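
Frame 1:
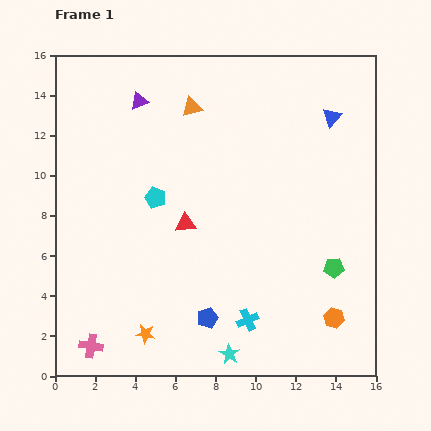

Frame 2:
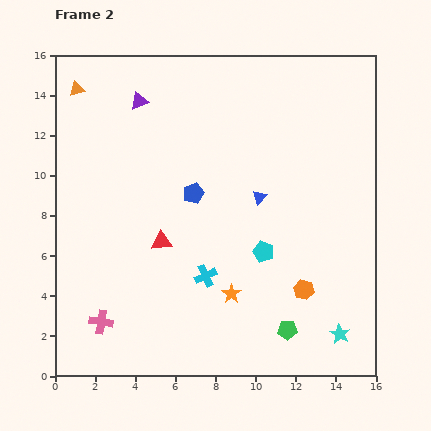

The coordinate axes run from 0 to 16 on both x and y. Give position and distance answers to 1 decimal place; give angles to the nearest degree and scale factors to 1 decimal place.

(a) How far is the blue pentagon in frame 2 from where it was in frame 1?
6.2

The blue pentagon moved from (7.6, 2.9) to (6.9, 9.1), a distance of √(0.7² + 6.2²) ≈ 6.2.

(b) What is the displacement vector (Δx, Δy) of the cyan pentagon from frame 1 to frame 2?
(5.4, -2.7)

The cyan pentagon was at (5.0, 8.9) in frame 1 and (10.4, 6.2) in frame 2.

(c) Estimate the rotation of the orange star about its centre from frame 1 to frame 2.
28° clockwise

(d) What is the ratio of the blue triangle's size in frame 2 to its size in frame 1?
0.8×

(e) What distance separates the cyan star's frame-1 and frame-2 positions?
5.6

The cyan star moved from (8.7, 1.1) to (14.2, 2.1), a distance of √(5.5² + 1.0²) ≈ 5.6.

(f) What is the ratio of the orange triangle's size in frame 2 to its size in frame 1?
0.7×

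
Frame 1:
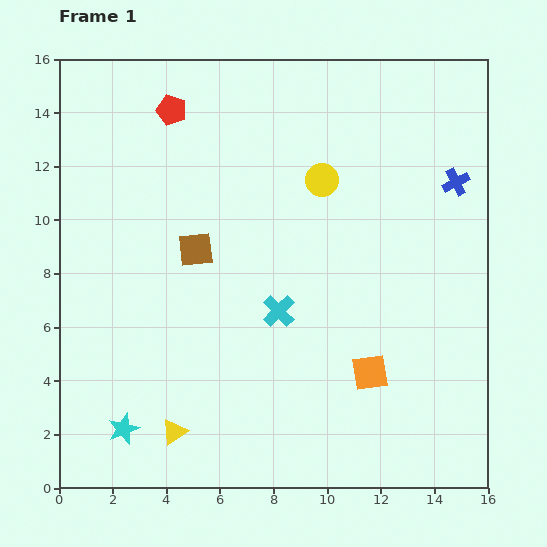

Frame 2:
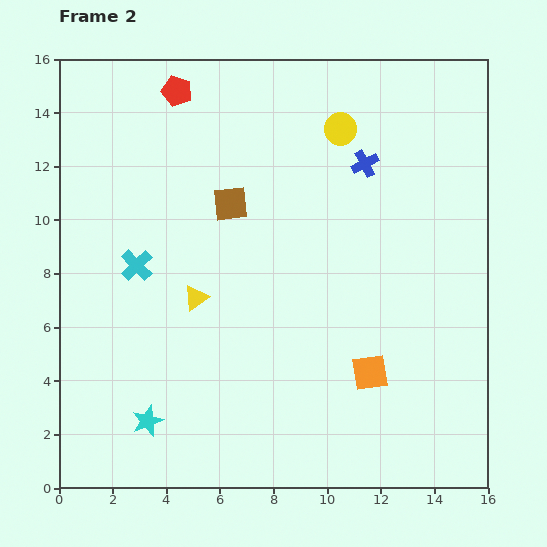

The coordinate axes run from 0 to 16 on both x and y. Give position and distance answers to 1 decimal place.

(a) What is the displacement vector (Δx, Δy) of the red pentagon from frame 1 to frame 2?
(0.2, 0.7)

The red pentagon was at (4.2, 14.1) in frame 1 and (4.4, 14.8) in frame 2.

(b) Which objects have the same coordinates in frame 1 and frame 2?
the orange square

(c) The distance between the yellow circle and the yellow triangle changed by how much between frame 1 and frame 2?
-2.6

Distance in frame 1: 10.9. Distance in frame 2: 8.3.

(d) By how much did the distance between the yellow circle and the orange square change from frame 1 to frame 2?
+1.8

Distance in frame 1: 7.4. Distance in frame 2: 9.2.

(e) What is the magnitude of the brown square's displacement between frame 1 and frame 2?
2.1

The brown square moved from (5.1, 8.9) to (6.4, 10.6), a distance of √(1.3² + 1.7²) ≈ 2.1.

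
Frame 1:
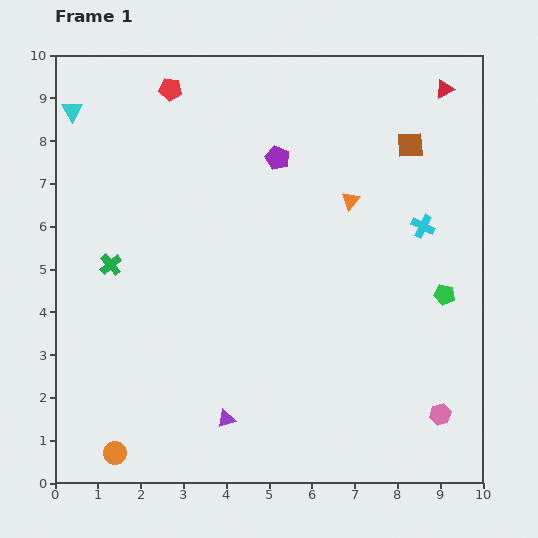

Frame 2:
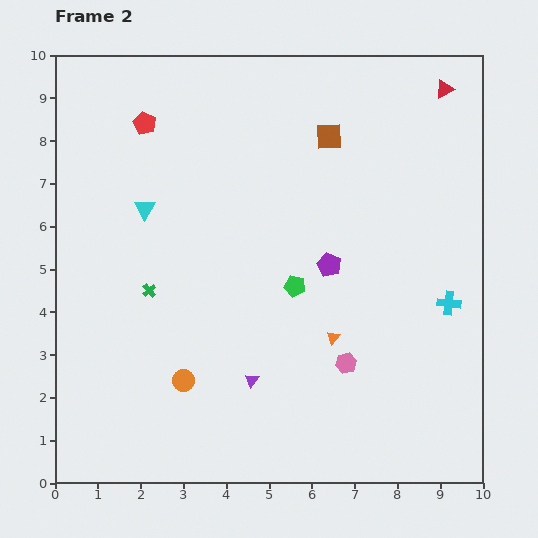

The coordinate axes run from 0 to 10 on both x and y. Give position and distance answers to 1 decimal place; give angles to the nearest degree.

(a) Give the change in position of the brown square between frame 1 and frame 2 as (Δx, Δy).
(-1.9, 0.2)

The brown square was at (8.3, 7.9) in frame 1 and (6.4, 8.1) in frame 2.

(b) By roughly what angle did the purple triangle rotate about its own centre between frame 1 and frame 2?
36° counter-clockwise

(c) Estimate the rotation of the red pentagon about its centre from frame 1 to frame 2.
19° clockwise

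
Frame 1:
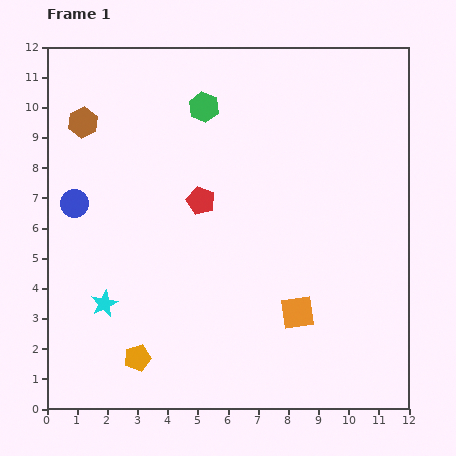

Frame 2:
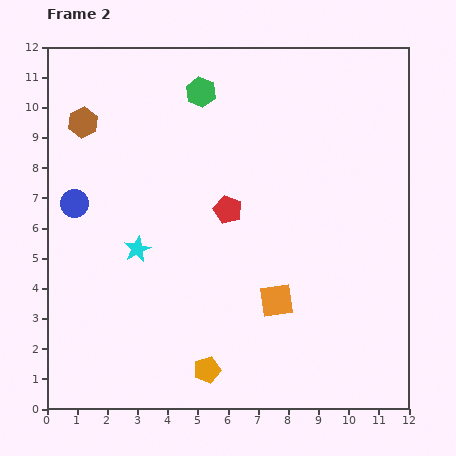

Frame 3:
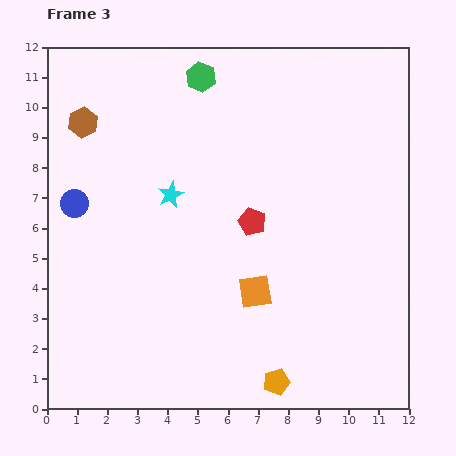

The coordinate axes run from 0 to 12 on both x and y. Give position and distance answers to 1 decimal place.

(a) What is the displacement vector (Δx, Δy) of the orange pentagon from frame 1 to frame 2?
(2.3, -0.4)

The orange pentagon was at (3.0, 1.7) in frame 1 and (5.3, 1.3) in frame 2.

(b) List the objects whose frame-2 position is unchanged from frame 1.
the brown hexagon, the blue circle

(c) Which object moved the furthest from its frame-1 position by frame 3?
the orange pentagon

(moved 4.7; next 4.2)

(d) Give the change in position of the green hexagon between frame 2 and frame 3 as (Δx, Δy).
(0.0, 0.5)

The green hexagon was at (5.1, 10.5) in frame 2 and (5.1, 11.0) in frame 3.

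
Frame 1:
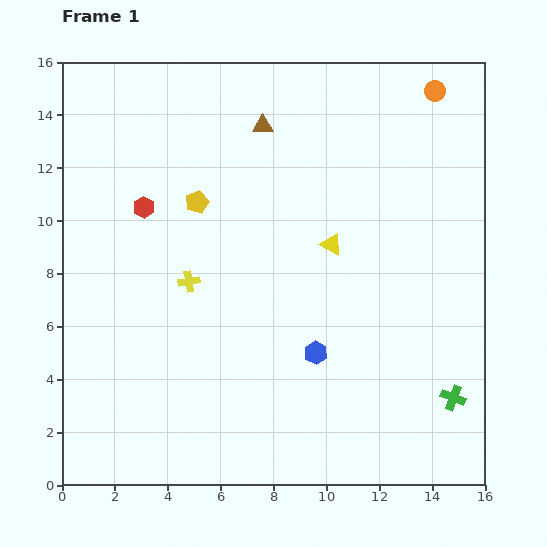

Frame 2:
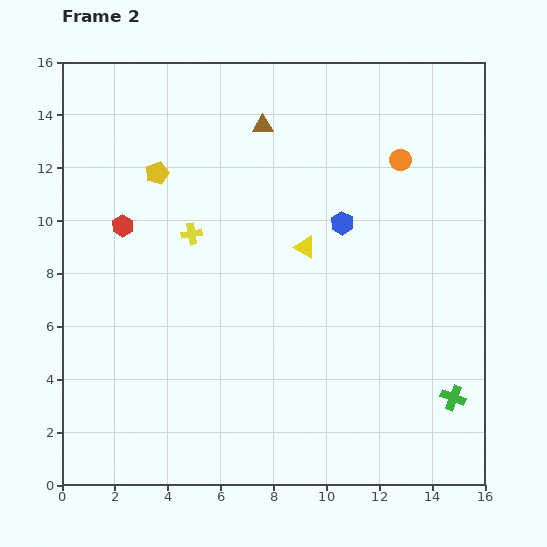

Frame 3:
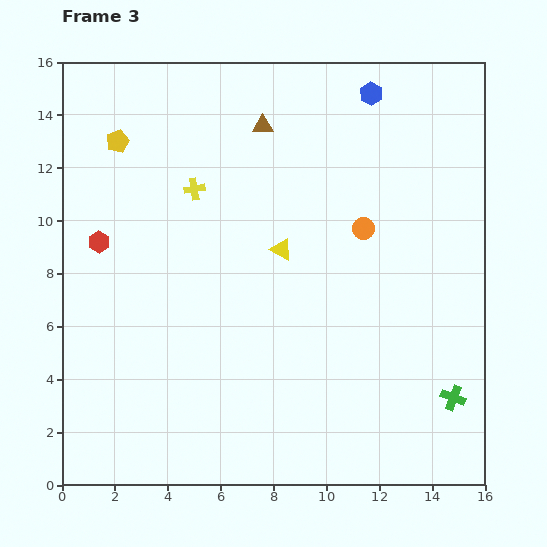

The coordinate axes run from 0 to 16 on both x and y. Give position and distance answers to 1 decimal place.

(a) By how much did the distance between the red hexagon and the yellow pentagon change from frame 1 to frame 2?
+0.4

Distance in frame 1: 2.0. Distance in frame 2: 2.4.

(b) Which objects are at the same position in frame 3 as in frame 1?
the brown triangle, the green cross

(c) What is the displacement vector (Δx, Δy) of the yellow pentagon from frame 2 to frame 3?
(-1.5, 1.2)

The yellow pentagon was at (3.6, 11.8) in frame 2 and (2.1, 13.0) in frame 3.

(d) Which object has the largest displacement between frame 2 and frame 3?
the blue hexagon

(moved 5.0; next 3.0)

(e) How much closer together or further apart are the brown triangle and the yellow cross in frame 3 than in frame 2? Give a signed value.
-1.4

Distance in frame 2: 4.9. Distance in frame 3: 3.5.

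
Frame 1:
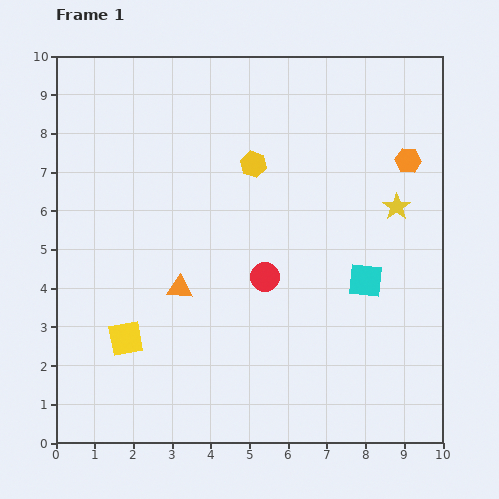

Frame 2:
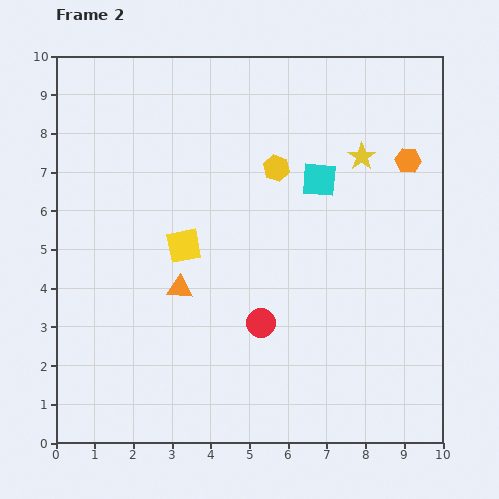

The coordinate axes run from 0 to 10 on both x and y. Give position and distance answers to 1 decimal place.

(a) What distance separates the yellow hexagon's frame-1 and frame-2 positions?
0.6

The yellow hexagon moved from (5.1, 7.2) to (5.7, 7.1), a distance of √(0.6² + 0.1²) ≈ 0.6.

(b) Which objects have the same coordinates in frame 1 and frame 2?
the orange triangle, the orange hexagon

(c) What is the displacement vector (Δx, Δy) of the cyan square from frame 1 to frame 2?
(-1.2, 2.6)

The cyan square was at (8.0, 4.2) in frame 1 and (6.8, 6.8) in frame 2.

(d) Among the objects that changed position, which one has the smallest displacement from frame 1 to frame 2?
the yellow hexagon

(moved 0.6)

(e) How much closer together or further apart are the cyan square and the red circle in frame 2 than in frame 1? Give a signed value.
+1.4

Distance in frame 1: 2.6. Distance in frame 2: 4.0.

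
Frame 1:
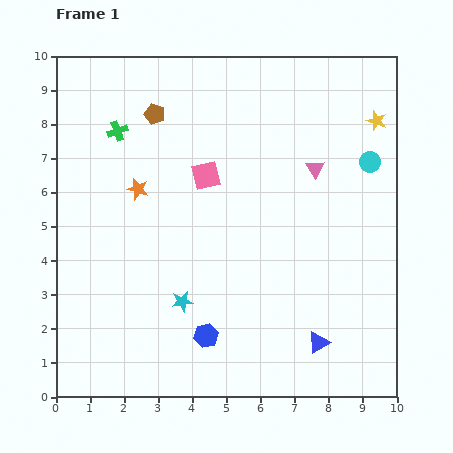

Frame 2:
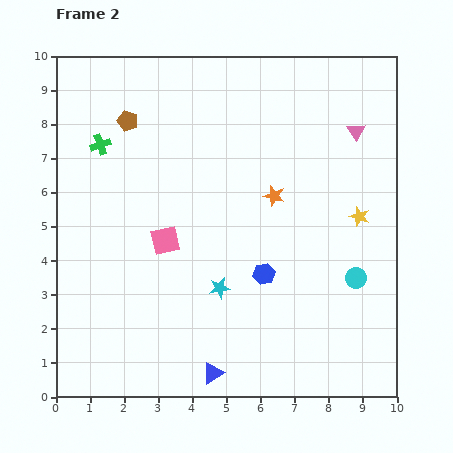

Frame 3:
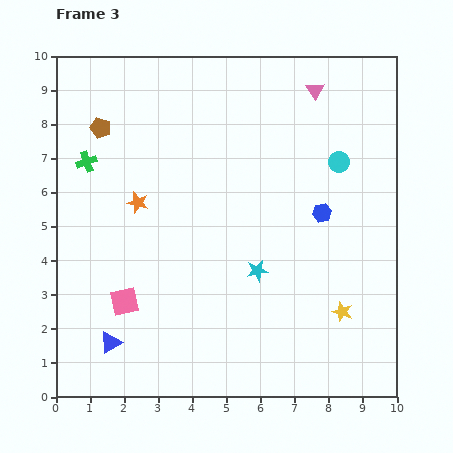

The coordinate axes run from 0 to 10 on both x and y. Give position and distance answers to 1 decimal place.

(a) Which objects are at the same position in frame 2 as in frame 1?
none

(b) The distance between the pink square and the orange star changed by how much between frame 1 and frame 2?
+1.5

Distance in frame 1: 2.0. Distance in frame 2: 3.5.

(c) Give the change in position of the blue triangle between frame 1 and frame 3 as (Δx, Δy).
(-6.1, 0.0)

The blue triangle was at (7.7, 1.6) in frame 1 and (1.6, 1.6) in frame 3.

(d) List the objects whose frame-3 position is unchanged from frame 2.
none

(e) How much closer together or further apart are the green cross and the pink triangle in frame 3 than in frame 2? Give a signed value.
-0.5

Distance in frame 2: 7.5. Distance in frame 3: 7.0.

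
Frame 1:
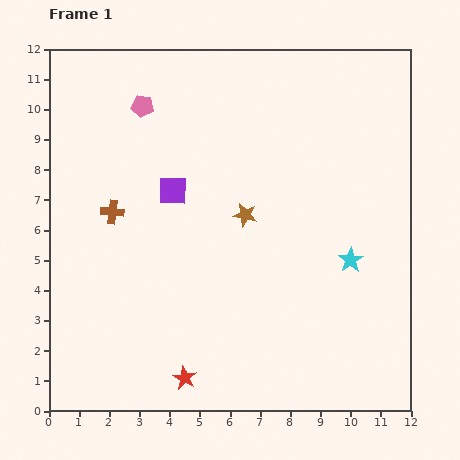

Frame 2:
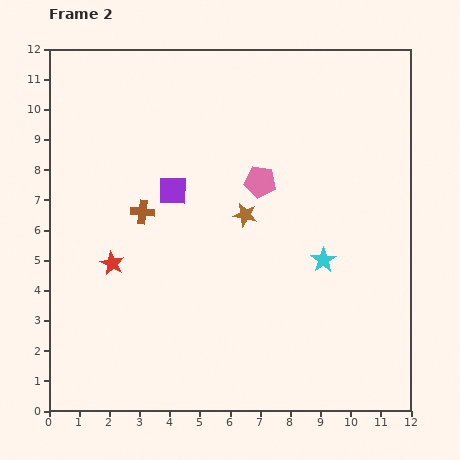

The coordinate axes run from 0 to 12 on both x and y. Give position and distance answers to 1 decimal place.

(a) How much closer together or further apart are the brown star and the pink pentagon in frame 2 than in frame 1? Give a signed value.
-3.8

Distance in frame 1: 5.0. Distance in frame 2: 1.2.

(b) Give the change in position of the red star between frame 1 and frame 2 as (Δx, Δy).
(-2.4, 3.8)

The red star was at (4.5, 1.1) in frame 1 and (2.1, 4.9) in frame 2.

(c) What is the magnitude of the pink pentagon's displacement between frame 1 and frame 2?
4.6

The pink pentagon moved from (3.1, 10.1) to (7.0, 7.6), a distance of √(3.9² + 2.5²) ≈ 4.6.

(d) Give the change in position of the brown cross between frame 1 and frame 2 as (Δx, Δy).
(1.0, 0.0)

The brown cross was at (2.1, 6.6) in frame 1 and (3.1, 6.6) in frame 2.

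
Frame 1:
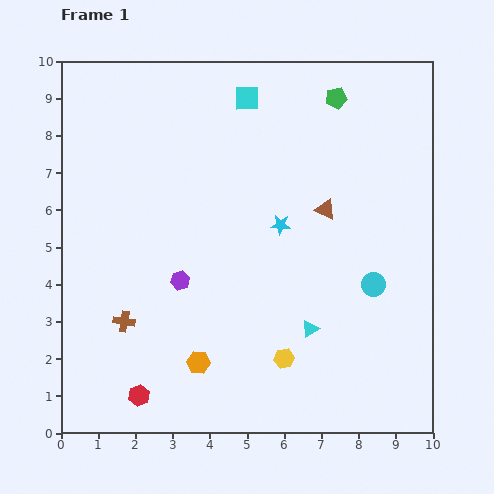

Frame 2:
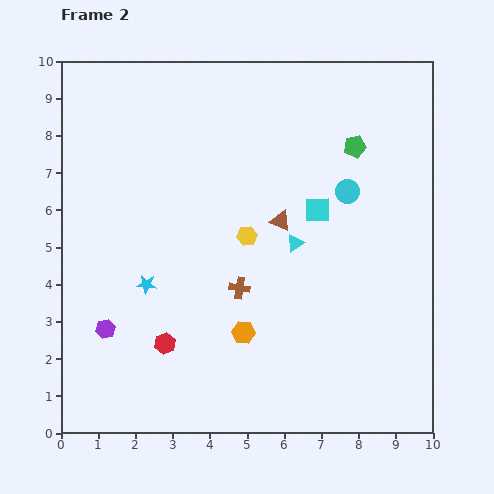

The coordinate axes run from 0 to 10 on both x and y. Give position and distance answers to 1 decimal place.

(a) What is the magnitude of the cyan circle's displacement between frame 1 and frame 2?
2.6

The cyan circle moved from (8.4, 4.0) to (7.7, 6.5), a distance of √(0.7² + 2.5²) ≈ 2.6.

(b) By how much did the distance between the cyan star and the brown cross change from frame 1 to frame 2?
-2.4

Distance in frame 1: 4.9. Distance in frame 2: 2.5.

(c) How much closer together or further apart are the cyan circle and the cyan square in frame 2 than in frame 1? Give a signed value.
-5.1

Distance in frame 1: 6.0. Distance in frame 2: 0.9.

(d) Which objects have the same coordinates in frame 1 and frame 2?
none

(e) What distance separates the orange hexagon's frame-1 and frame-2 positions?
1.4

The orange hexagon moved from (3.7, 1.9) to (4.9, 2.7), a distance of √(1.2² + 0.8²) ≈ 1.4.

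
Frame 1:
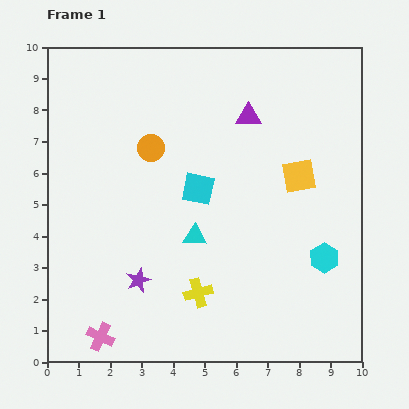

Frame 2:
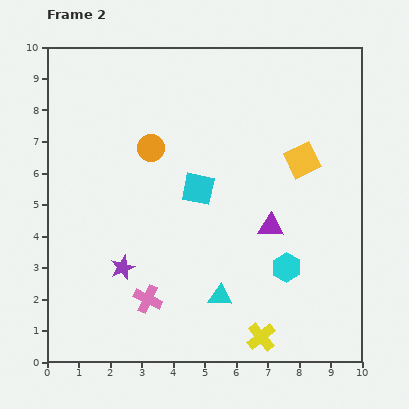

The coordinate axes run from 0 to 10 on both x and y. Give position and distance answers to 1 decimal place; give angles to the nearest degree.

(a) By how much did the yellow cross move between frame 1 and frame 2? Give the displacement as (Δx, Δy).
(2.0, -1.4)

The yellow cross was at (4.8, 2.2) in frame 1 and (6.8, 0.8) in frame 2.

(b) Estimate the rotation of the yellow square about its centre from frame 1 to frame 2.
15° counter-clockwise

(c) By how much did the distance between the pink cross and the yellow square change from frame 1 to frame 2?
-1.5

Distance in frame 1: 8.1. Distance in frame 2: 6.6.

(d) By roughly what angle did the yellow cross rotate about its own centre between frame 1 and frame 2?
24° counter-clockwise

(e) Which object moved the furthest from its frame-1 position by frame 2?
the purple triangle

(moved 3.6; next 2.4)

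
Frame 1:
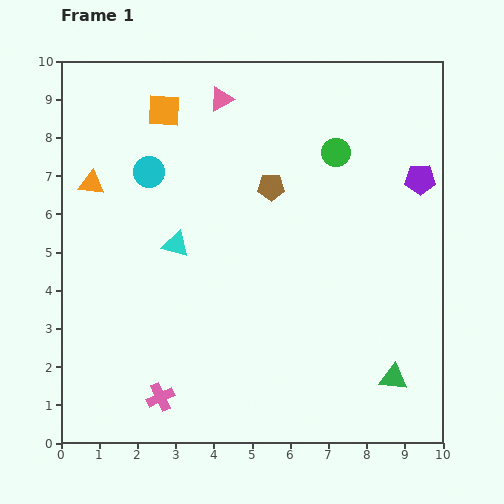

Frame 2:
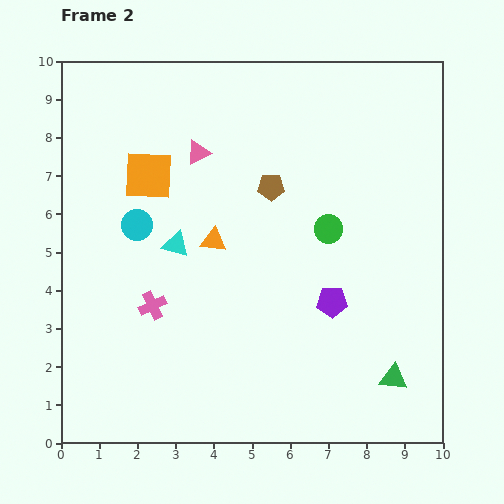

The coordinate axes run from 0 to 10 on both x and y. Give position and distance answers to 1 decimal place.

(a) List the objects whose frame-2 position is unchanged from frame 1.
the brown pentagon, the green triangle, the cyan triangle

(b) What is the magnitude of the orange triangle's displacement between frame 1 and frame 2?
3.5

The orange triangle moved from (0.8, 6.8) to (4.0, 5.3), a distance of √(3.2² + 1.5²) ≈ 3.5.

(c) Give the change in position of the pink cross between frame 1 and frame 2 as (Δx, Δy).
(-0.2, 2.4)

The pink cross was at (2.6, 1.2) in frame 1 and (2.4, 3.6) in frame 2.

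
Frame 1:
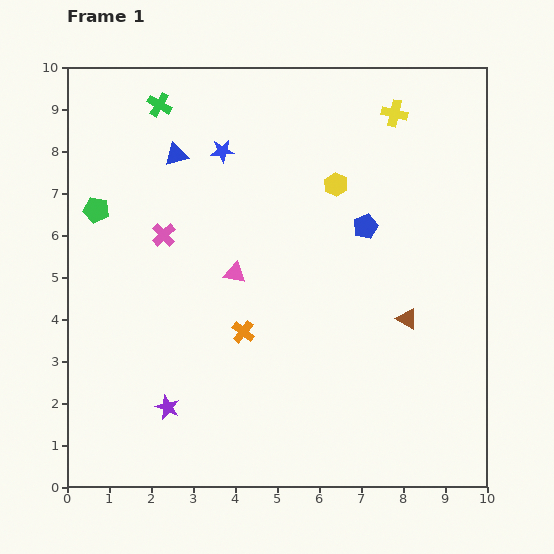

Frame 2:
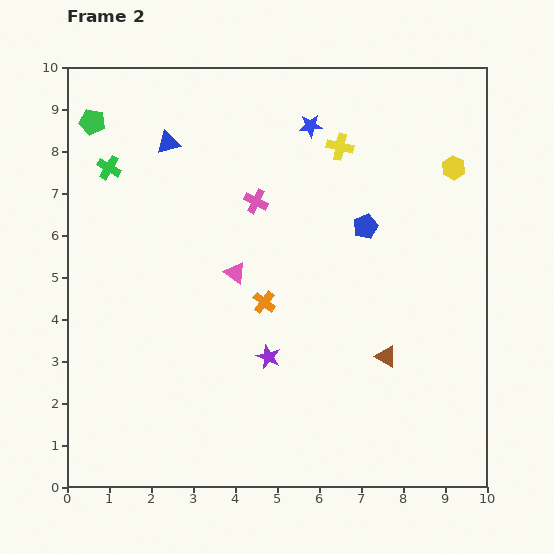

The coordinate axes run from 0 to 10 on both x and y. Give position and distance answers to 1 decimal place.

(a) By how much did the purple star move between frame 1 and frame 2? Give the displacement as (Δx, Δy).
(2.4, 1.2)

The purple star was at (2.4, 1.9) in frame 1 and (4.8, 3.1) in frame 2.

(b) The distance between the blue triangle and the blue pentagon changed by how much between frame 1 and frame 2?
+0.3

Distance in frame 1: 4.8. Distance in frame 2: 5.1.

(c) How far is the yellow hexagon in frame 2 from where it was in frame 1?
2.8

The yellow hexagon moved from (6.4, 7.2) to (9.2, 7.6), a distance of √(2.8² + 0.4²) ≈ 2.8.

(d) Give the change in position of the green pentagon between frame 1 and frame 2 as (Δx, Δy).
(-0.1, 2.1)

The green pentagon was at (0.7, 6.6) in frame 1 and (0.6, 8.7) in frame 2.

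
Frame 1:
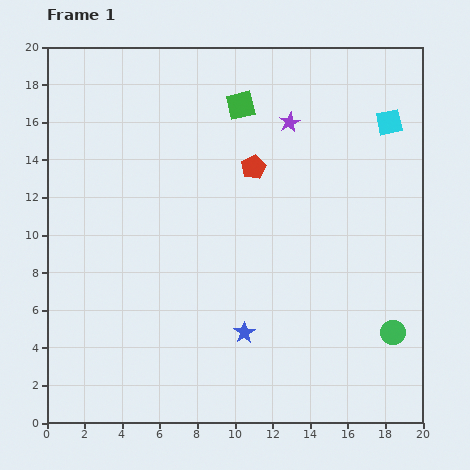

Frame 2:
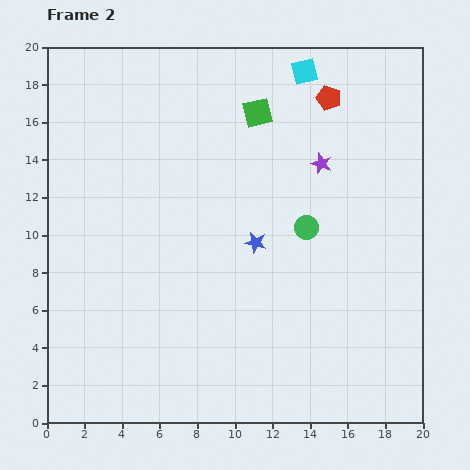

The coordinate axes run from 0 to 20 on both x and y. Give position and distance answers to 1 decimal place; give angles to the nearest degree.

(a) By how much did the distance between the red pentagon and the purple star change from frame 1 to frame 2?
+0.4

Distance in frame 1: 3.1. Distance in frame 2: 3.5.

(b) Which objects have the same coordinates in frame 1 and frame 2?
none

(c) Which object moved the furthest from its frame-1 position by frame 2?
the green circle

(moved 7.2; next 5.4)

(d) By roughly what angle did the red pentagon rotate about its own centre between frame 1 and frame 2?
26° counter-clockwise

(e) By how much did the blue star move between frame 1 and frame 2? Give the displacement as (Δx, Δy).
(0.6, 4.8)

The blue star was at (10.5, 4.8) in frame 1 and (11.1, 9.6) in frame 2.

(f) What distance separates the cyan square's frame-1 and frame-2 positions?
5.2

The cyan square moved from (18.2, 16.0) to (13.7, 18.7), a distance of √(4.5² + 2.7²) ≈ 5.2.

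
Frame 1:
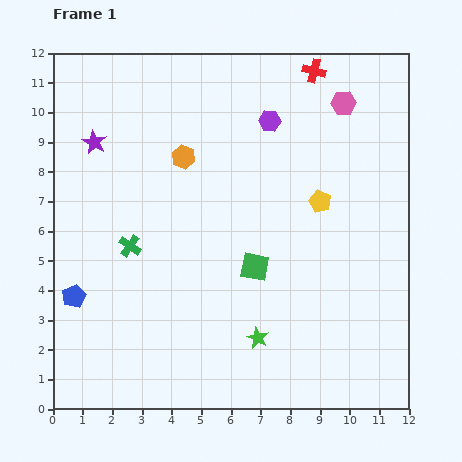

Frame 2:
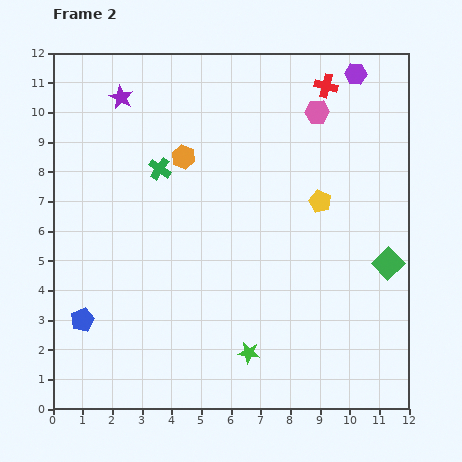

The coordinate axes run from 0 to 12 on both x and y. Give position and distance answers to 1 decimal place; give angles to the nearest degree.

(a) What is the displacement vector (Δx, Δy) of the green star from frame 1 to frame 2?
(-0.3, -0.5)

The green star was at (6.9, 2.4) in frame 1 and (6.6, 1.9) in frame 2.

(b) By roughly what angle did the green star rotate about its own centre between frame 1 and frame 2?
19° counter-clockwise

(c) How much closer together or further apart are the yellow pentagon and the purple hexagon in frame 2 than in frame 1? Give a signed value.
+1.3

Distance in frame 1: 3.2. Distance in frame 2: 4.5.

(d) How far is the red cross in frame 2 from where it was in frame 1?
0.6

The red cross moved from (8.8, 11.4) to (9.2, 10.9), a distance of √(0.4² + 0.5²) ≈ 0.6.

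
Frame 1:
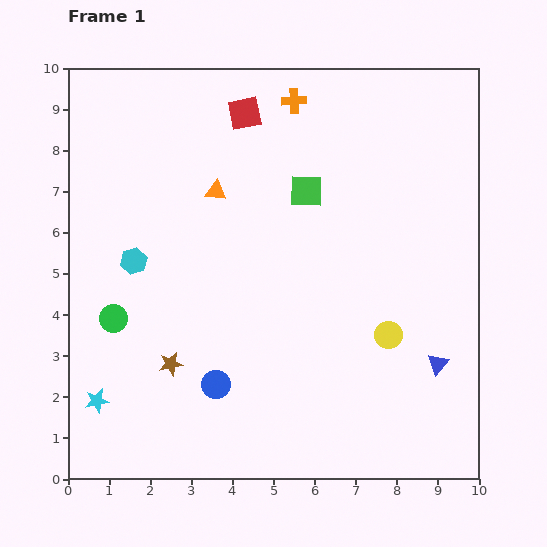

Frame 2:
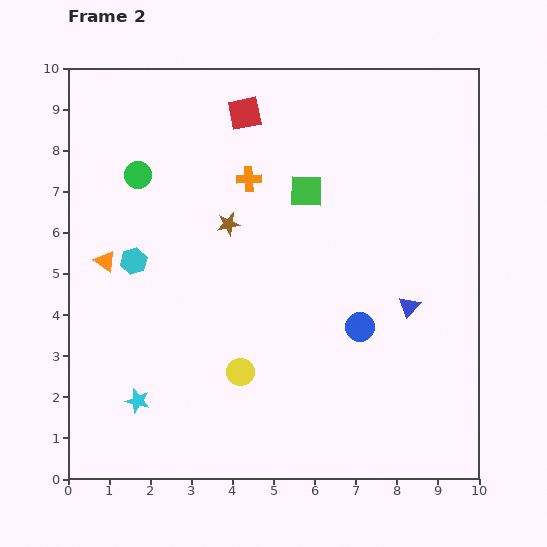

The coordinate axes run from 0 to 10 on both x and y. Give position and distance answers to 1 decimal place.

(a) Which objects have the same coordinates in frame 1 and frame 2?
the green square, the red square, the cyan hexagon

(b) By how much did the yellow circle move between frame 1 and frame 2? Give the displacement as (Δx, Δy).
(-3.6, -0.9)

The yellow circle was at (7.8, 3.5) in frame 1 and (4.2, 2.6) in frame 2.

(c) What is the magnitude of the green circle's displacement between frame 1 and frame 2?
3.6

The green circle moved from (1.1, 3.9) to (1.7, 7.4), a distance of √(0.6² + 3.5²) ≈ 3.6.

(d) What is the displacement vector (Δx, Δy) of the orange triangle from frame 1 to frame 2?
(-2.7, -1.7)

The orange triangle was at (3.6, 7.0) in frame 1 and (0.9, 5.3) in frame 2.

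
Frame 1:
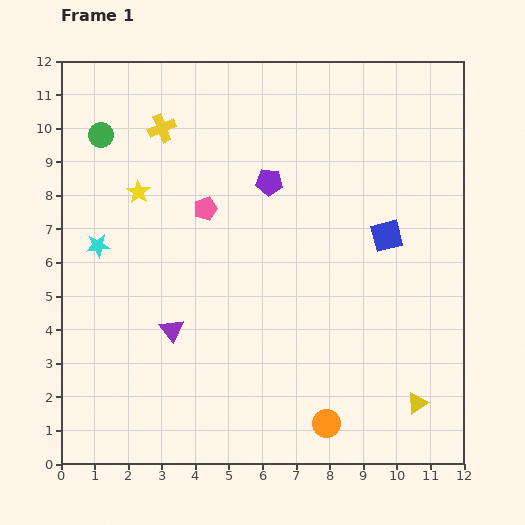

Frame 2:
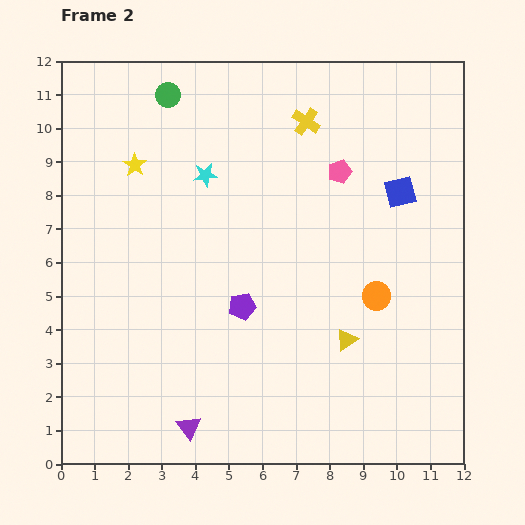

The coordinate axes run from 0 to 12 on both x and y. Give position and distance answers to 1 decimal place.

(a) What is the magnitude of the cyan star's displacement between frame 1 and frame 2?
3.8

The cyan star moved from (1.1, 6.5) to (4.3, 8.6), a distance of √(3.2² + 2.1²) ≈ 3.8.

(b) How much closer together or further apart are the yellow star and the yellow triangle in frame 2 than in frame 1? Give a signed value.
-2.2

Distance in frame 1: 10.4. Distance in frame 2: 8.2.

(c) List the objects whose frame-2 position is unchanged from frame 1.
none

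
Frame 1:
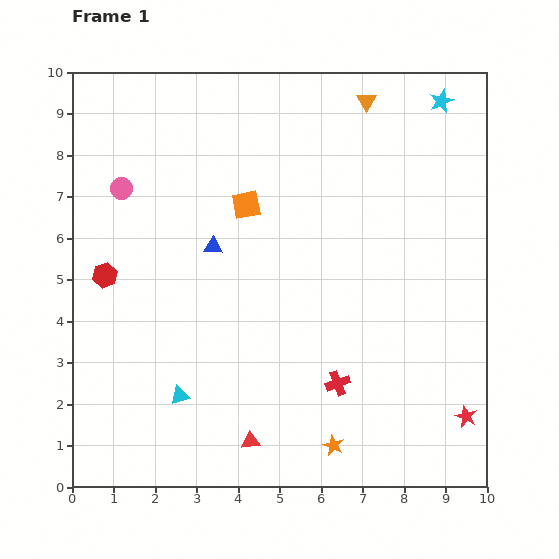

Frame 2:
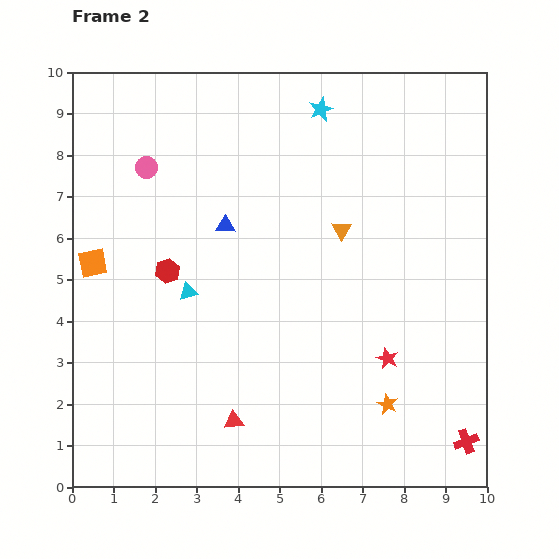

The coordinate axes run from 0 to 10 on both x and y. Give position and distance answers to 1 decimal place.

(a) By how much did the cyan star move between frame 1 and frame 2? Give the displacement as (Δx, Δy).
(-2.9, -0.2)

The cyan star was at (8.9, 9.3) in frame 1 and (6.0, 9.1) in frame 2.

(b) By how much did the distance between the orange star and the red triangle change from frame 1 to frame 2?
+1.7

Distance in frame 1: 2.0. Distance in frame 2: 3.7.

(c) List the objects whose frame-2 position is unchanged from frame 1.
none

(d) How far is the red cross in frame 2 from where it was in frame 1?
3.4

The red cross moved from (6.4, 2.5) to (9.5, 1.1), a distance of √(3.1² + 1.4²) ≈ 3.4.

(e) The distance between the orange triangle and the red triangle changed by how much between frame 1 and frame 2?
-3.4

Distance in frame 1: 8.7. Distance in frame 2: 5.3.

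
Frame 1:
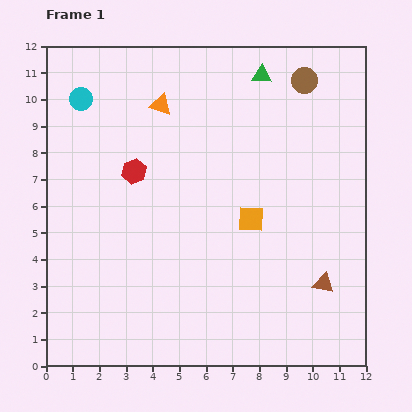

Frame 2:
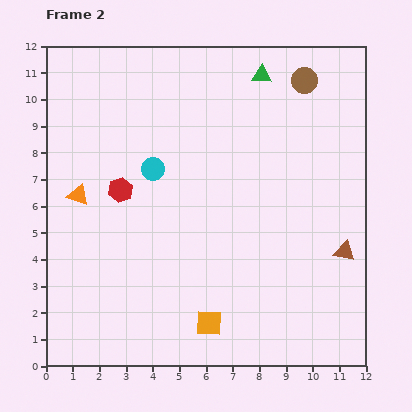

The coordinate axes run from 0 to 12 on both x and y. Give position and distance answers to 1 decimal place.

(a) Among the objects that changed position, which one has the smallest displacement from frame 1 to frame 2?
the red hexagon

(moved 0.9)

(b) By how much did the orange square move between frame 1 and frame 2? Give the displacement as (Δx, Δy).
(-1.6, -3.9)

The orange square was at (7.7, 5.5) in frame 1 and (6.1, 1.6) in frame 2.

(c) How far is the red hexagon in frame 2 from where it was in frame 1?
0.9

The red hexagon moved from (3.3, 7.3) to (2.8, 6.6), a distance of √(0.5² + 0.7²) ≈ 0.9.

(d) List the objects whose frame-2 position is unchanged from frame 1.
the green triangle, the brown circle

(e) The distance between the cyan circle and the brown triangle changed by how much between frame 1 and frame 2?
-3.6

Distance in frame 1: 11.4. Distance in frame 2: 7.8.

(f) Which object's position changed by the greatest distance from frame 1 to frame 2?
the orange triangle

(moved 4.6; next 4.2)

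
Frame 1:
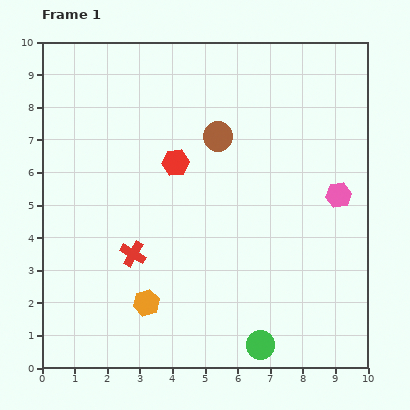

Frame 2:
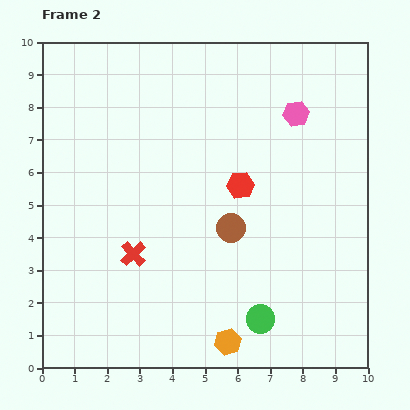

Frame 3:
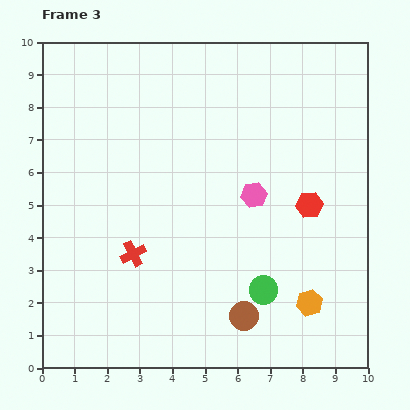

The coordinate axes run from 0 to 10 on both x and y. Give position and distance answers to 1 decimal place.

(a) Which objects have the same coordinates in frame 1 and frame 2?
the red cross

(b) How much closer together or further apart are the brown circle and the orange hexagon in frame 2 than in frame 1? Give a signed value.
-2.1

Distance in frame 1: 5.6. Distance in frame 2: 3.5.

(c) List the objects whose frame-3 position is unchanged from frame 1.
the red cross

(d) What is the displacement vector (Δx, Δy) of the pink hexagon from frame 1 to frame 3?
(-2.6, 0.0)

The pink hexagon was at (9.1, 5.3) in frame 1 and (6.5, 5.3) in frame 3.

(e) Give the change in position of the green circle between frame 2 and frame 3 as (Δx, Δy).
(0.1, 0.9)

The green circle was at (6.7, 1.5) in frame 2 and (6.8, 2.4) in frame 3.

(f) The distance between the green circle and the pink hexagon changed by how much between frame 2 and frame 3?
-3.5

Distance in frame 2: 6.4. Distance in frame 3: 2.9.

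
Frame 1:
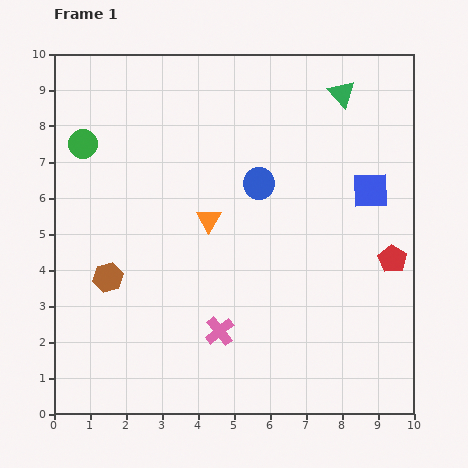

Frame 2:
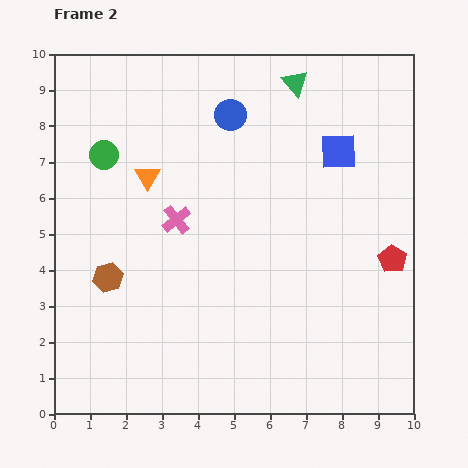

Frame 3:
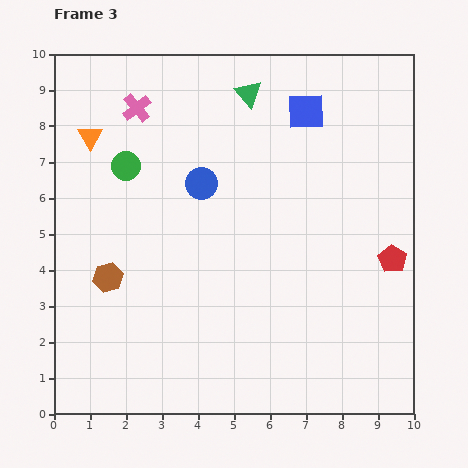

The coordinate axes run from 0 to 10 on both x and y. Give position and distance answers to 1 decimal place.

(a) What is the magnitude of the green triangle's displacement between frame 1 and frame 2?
1.3

The green triangle moved from (8.0, 8.9) to (6.7, 9.2), a distance of √(1.3² + 0.3²) ≈ 1.3.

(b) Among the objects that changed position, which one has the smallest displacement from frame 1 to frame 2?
the green circle

(moved 0.7)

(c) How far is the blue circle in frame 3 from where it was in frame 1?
1.6

The blue circle moved from (5.7, 6.4) to (4.1, 6.4), a distance of √(1.6² + 0.0²) ≈ 1.6.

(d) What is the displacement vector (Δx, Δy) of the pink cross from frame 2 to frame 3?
(-1.1, 3.1)

The pink cross was at (3.4, 5.4) in frame 2 and (2.3, 8.5) in frame 3.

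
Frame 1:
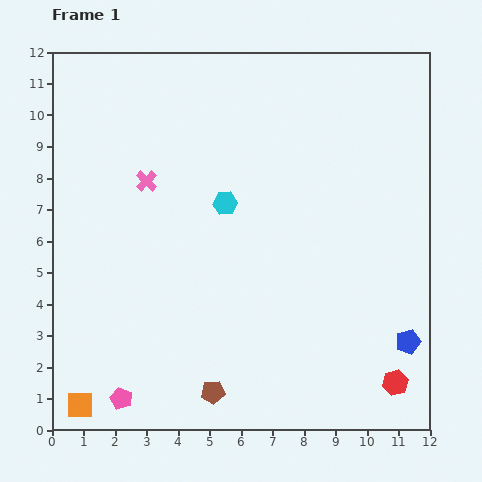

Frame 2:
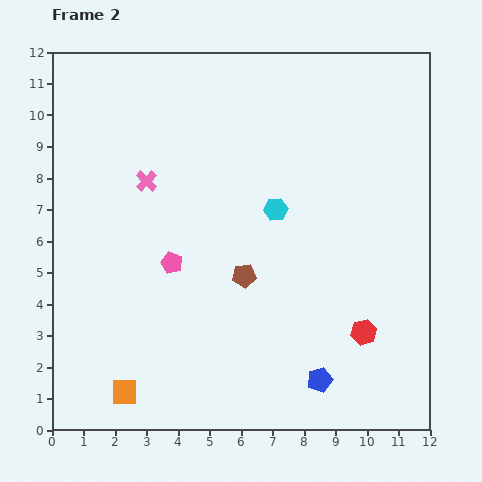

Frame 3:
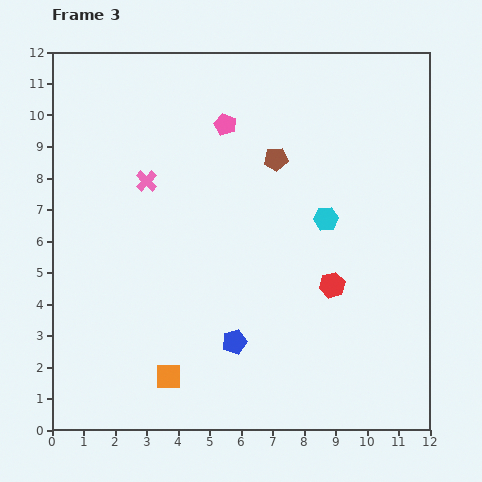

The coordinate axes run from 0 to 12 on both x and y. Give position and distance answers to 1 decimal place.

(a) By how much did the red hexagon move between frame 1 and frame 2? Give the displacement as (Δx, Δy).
(-1.0, 1.6)

The red hexagon was at (10.9, 1.5) in frame 1 and (9.9, 3.1) in frame 2.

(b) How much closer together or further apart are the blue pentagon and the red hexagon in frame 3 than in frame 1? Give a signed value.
+2.2

Distance in frame 1: 1.4. Distance in frame 3: 3.6.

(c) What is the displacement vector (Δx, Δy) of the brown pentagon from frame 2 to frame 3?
(1.0, 3.7)

The brown pentagon was at (6.1, 4.9) in frame 2 and (7.1, 8.6) in frame 3.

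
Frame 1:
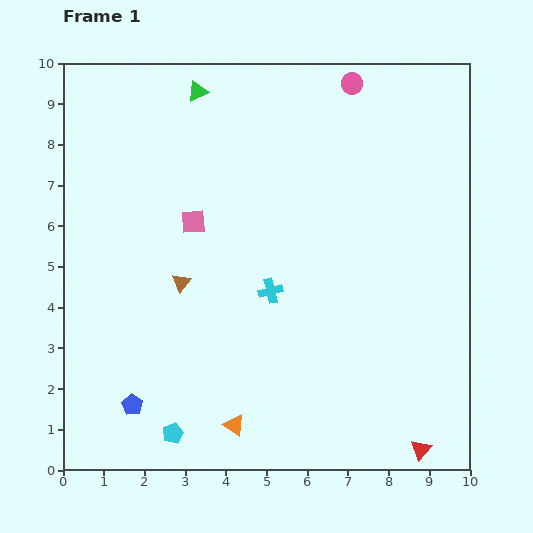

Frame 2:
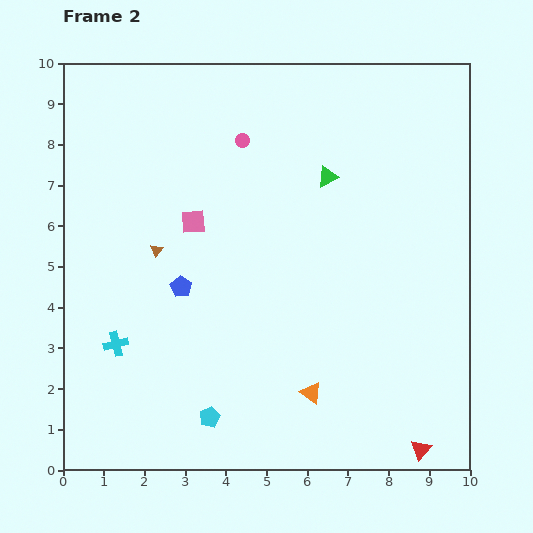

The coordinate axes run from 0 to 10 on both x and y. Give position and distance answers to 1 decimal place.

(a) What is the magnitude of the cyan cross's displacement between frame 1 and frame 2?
4.0

The cyan cross moved from (5.1, 4.4) to (1.3, 3.1), a distance of √(3.8² + 1.3²) ≈ 4.0.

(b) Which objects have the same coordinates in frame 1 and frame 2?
the red triangle, the pink square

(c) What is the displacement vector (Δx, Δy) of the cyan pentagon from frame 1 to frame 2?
(0.9, 0.4)

The cyan pentagon was at (2.7, 0.9) in frame 1 and (3.6, 1.3) in frame 2.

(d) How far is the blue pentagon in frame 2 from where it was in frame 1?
3.1

The blue pentagon moved from (1.7, 1.6) to (2.9, 4.5), a distance of √(1.2² + 2.9²) ≈ 3.1.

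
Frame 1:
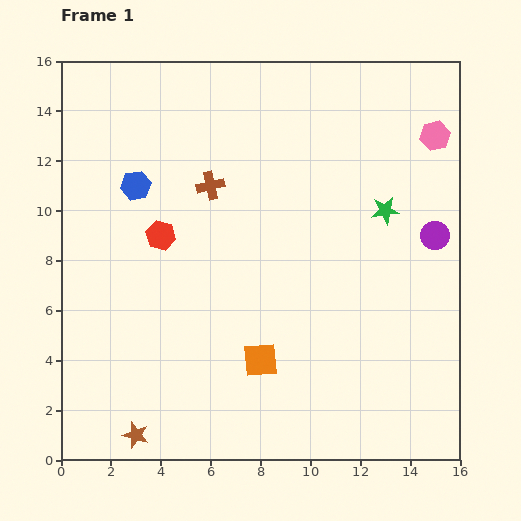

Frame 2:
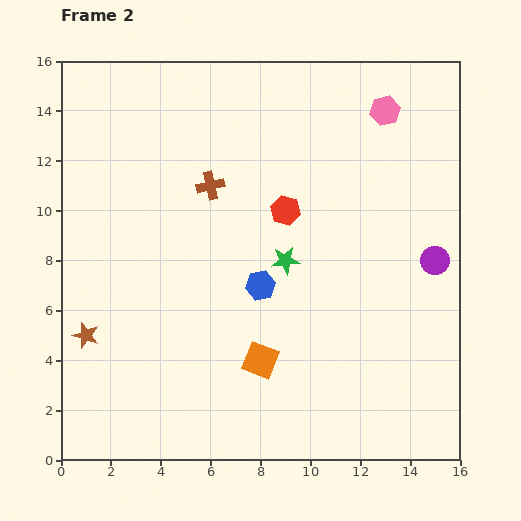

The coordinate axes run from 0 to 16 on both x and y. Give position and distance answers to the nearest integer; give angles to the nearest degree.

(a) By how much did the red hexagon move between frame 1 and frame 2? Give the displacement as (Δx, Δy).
(5, 1)

The red hexagon was at (4, 9) in frame 1 and (9, 10) in frame 2.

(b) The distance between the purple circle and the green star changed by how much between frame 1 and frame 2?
+4

Distance in frame 1: 2. Distance in frame 2: 6.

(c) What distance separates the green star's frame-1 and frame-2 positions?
4

The green star moved from (13, 10) to (9, 8), a distance of √(4² + 2²) ≈ 4.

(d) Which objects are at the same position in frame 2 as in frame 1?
the orange square, the brown cross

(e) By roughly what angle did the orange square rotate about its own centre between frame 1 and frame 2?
26° clockwise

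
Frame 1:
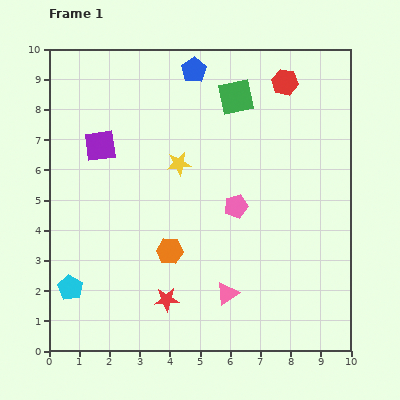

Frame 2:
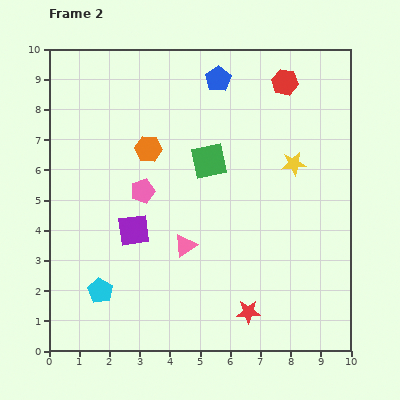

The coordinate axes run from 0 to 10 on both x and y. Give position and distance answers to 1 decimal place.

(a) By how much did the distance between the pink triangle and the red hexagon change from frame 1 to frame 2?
-1.0

Distance in frame 1: 7.3. Distance in frame 2: 6.3.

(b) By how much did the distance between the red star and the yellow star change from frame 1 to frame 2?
+0.6

Distance in frame 1: 4.5. Distance in frame 2: 5.1.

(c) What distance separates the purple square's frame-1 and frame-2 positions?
3.0

The purple square moved from (1.7, 6.8) to (2.8, 4.0), a distance of √(1.1² + 2.8²) ≈ 3.0.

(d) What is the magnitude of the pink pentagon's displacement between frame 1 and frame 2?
3.1

The pink pentagon moved from (6.2, 4.8) to (3.1, 5.3), a distance of √(3.1² + 0.5²) ≈ 3.1.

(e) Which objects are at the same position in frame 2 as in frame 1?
the red hexagon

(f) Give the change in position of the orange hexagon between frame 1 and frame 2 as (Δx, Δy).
(-0.7, 3.4)

The orange hexagon was at (4.0, 3.3) in frame 1 and (3.3, 6.7) in frame 2.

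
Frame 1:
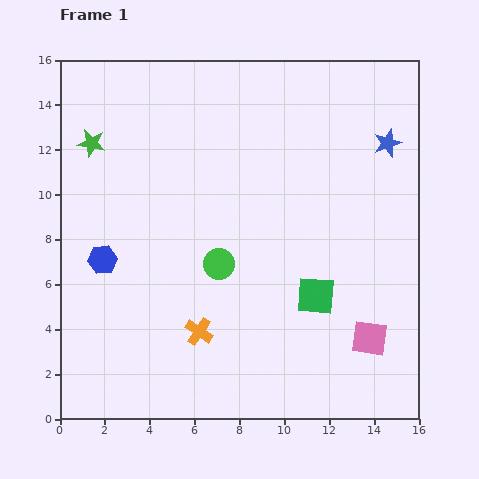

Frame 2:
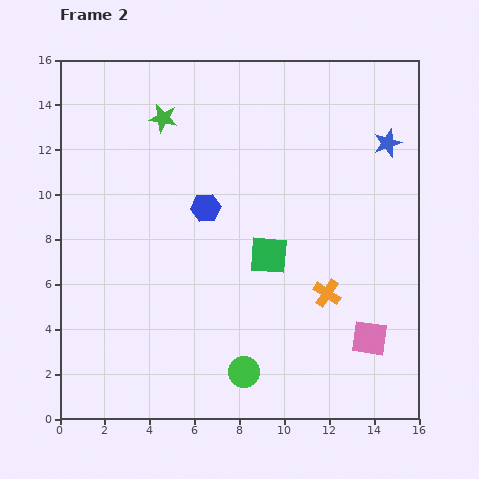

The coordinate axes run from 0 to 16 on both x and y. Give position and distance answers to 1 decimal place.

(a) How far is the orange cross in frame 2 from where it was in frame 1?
5.9

The orange cross moved from (6.2, 3.9) to (11.9, 5.6), a distance of √(5.7² + 1.7²) ≈ 5.9.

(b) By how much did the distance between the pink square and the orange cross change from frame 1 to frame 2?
-4.8

Distance in frame 1: 7.6. Distance in frame 2: 2.8.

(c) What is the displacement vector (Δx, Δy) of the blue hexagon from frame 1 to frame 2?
(4.6, 2.3)

The blue hexagon was at (1.9, 7.1) in frame 1 and (6.5, 9.4) in frame 2.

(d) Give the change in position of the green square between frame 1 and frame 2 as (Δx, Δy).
(-2.1, 1.8)

The green square was at (11.4, 5.5) in frame 1 and (9.3, 7.3) in frame 2.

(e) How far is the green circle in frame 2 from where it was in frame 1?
4.9

The green circle moved from (7.1, 6.9) to (8.2, 2.1), a distance of √(1.1² + 4.8²) ≈ 4.9.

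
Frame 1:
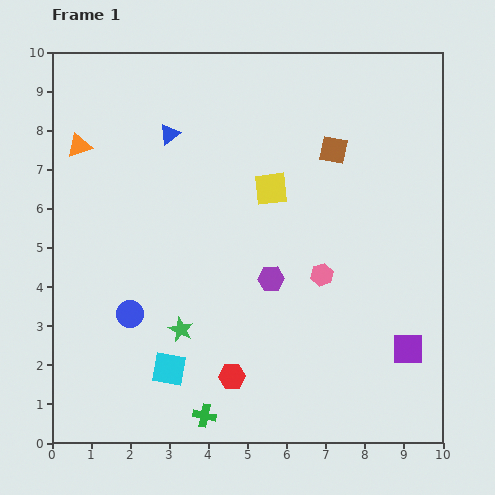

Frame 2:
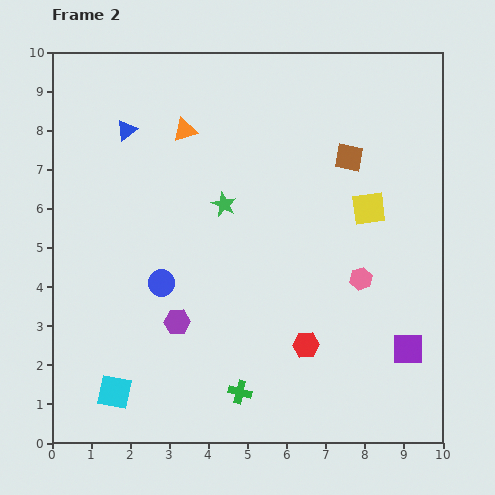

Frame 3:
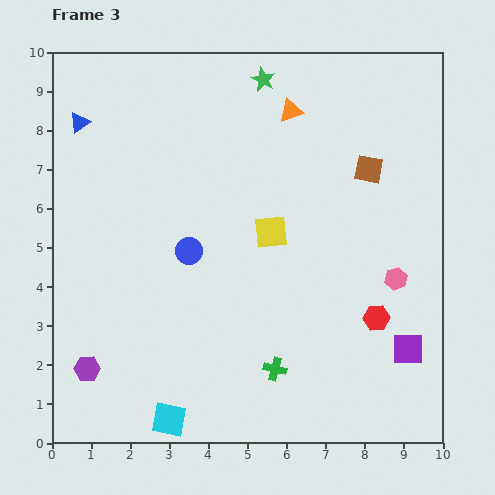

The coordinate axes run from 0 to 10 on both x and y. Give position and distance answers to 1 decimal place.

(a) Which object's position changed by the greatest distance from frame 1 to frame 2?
the green star

(moved 3.4; next 2.7)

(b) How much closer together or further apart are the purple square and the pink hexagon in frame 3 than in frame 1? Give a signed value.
-1.1

Distance in frame 1: 2.9. Distance in frame 3: 1.8.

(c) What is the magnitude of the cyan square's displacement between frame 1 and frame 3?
1.3

The cyan square moved from (3.0, 1.9) to (3.0, 0.6), a distance of √(0.0² + 1.3²) ≈ 1.3.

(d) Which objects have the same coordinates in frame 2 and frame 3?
the purple square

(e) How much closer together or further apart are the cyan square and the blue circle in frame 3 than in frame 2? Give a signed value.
+1.3

Distance in frame 2: 3.0. Distance in frame 3: 4.3.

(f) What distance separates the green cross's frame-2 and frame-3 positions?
1.1

The green cross moved from (4.8, 1.3) to (5.7, 1.9), a distance of √(0.9² + 0.6²) ≈ 1.1.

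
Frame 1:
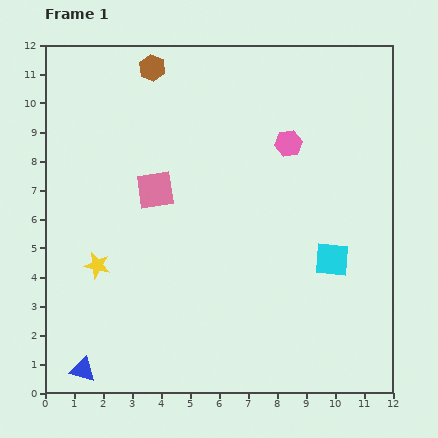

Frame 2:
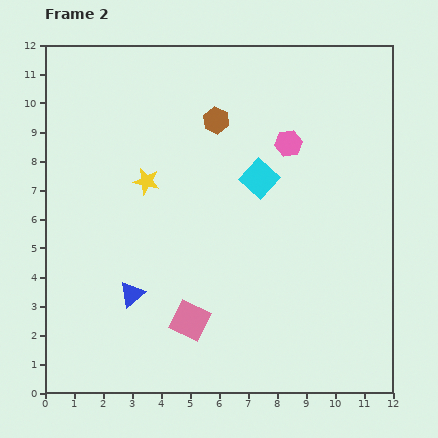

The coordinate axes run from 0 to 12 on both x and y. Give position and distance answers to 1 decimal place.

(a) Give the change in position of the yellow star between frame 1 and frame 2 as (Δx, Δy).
(1.7, 2.9)

The yellow star was at (1.8, 4.4) in frame 1 and (3.5, 7.3) in frame 2.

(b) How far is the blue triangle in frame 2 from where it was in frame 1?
3.1

The blue triangle moved from (1.3, 0.8) to (3.0, 3.4), a distance of √(1.7² + 2.6²) ≈ 3.1.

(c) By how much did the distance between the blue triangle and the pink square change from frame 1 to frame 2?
-4.5

Distance in frame 1: 6.7. Distance in frame 2: 2.2.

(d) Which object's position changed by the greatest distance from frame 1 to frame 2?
the pink square

(moved 4.7; next 3.8)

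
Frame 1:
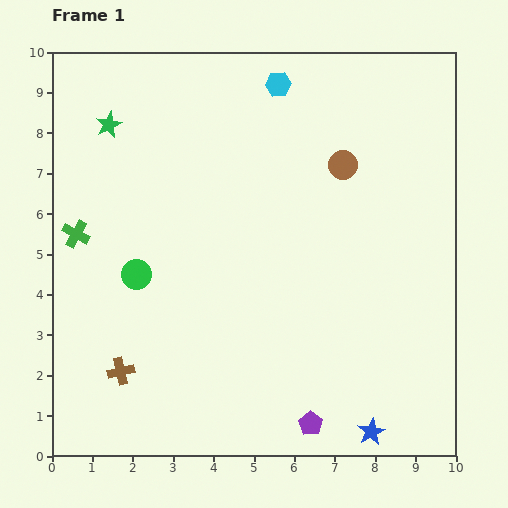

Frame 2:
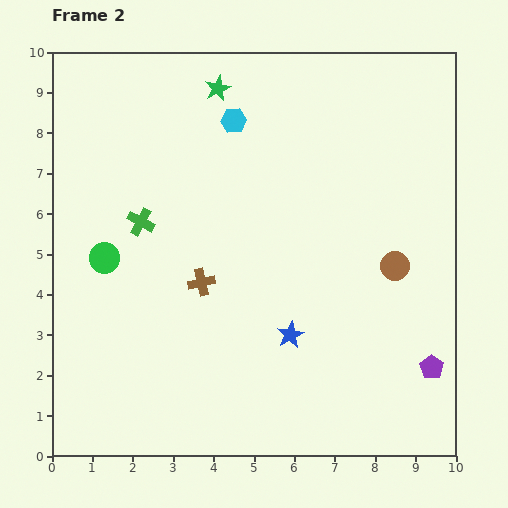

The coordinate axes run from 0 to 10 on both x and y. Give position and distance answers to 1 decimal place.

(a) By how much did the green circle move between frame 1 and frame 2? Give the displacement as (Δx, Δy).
(-0.8, 0.4)

The green circle was at (2.1, 4.5) in frame 1 and (1.3, 4.9) in frame 2.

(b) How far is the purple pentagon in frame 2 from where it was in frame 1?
3.3

The purple pentagon moved from (6.4, 0.8) to (9.4, 2.2), a distance of √(3.0² + 1.4²) ≈ 3.3.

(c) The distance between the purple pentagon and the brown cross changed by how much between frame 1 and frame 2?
+1.2

Distance in frame 1: 4.9. Distance in frame 2: 6.1.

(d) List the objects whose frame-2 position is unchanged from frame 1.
none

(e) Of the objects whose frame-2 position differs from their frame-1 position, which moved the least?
the green circle

(moved 0.9)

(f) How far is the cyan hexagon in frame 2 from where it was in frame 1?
1.4

The cyan hexagon moved from (5.6, 9.2) to (4.5, 8.3), a distance of √(1.1² + 0.9²) ≈ 1.4.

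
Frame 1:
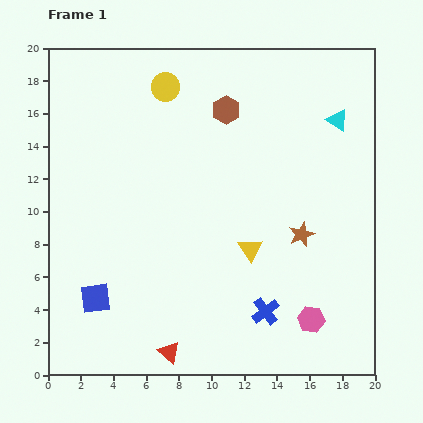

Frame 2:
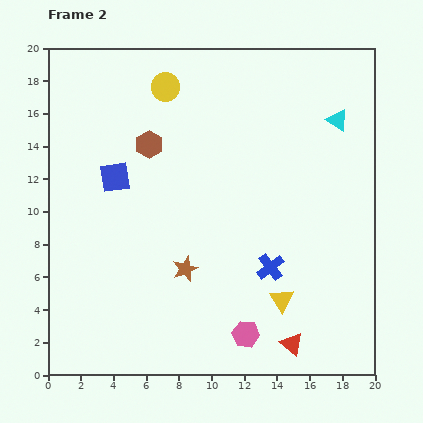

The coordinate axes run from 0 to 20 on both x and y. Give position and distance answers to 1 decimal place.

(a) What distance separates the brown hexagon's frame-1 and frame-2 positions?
5.1

The brown hexagon moved from (10.9, 16.2) to (6.2, 14.1), a distance of √(4.7² + 2.1²) ≈ 5.1.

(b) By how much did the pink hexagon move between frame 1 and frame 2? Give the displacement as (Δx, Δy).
(-4.0, -0.9)

The pink hexagon was at (16.1, 3.4) in frame 1 and (12.1, 2.5) in frame 2.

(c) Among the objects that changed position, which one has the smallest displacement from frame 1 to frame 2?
the blue cross

(moved 2.7)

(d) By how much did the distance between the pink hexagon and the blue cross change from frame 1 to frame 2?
+1.6

Distance in frame 1: 2.8. Distance in frame 2: 4.4.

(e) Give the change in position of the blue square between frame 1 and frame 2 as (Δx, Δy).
(1.2, 7.4)

The blue square was at (2.9, 4.7) in frame 1 and (4.1, 12.1) in frame 2.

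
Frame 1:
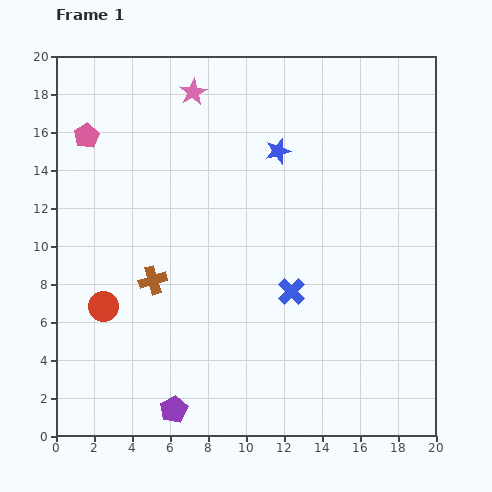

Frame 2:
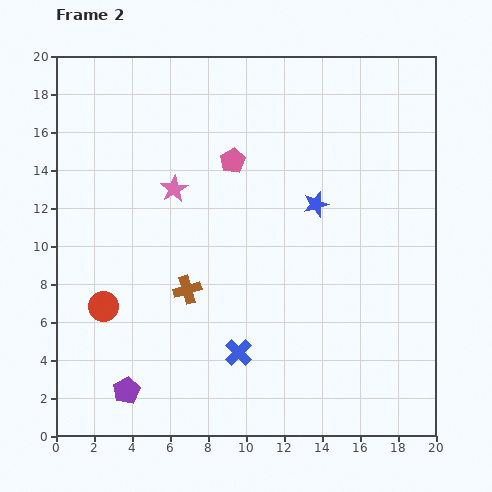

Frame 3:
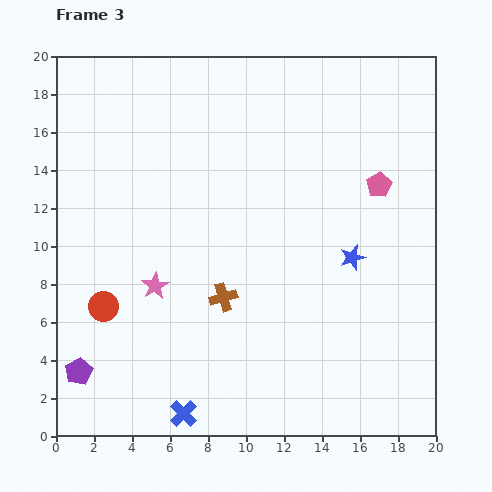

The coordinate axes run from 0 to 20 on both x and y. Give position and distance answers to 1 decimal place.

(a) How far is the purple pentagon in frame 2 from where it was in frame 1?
2.7

The purple pentagon moved from (6.2, 1.4) to (3.7, 2.4), a distance of √(2.5² + 1.0²) ≈ 2.7.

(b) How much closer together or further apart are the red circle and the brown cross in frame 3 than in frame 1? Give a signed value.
+3.3

Distance in frame 1: 3.0. Distance in frame 3: 6.3.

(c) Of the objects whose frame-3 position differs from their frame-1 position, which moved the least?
the brown cross

(moved 3.8)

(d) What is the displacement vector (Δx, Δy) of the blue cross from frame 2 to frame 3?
(-2.9, -3.2)

The blue cross was at (9.6, 4.4) in frame 2 and (6.7, 1.2) in frame 3.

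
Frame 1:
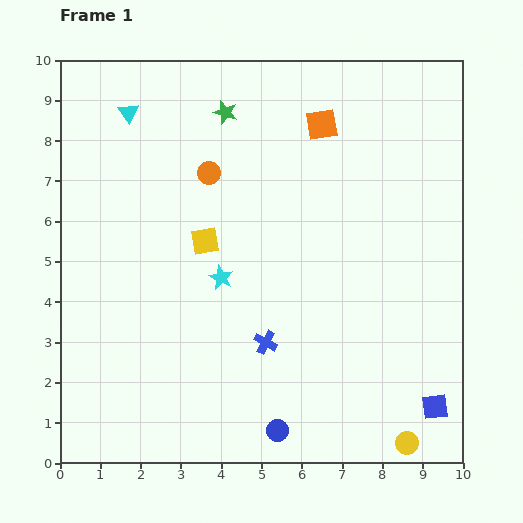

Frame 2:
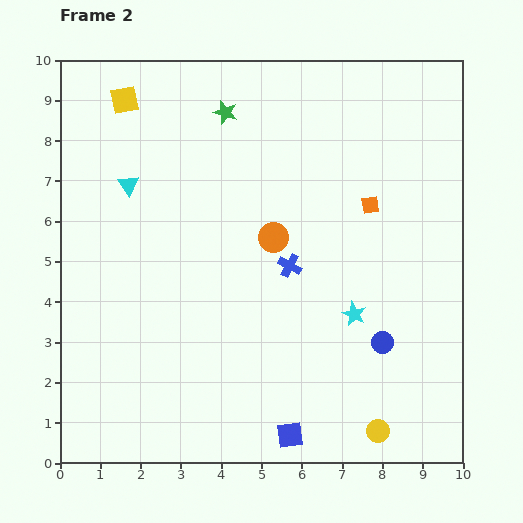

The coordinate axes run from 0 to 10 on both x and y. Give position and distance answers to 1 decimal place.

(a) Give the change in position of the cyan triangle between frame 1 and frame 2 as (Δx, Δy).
(0.0, -1.8)

The cyan triangle was at (1.7, 8.7) in frame 1 and (1.7, 6.9) in frame 2.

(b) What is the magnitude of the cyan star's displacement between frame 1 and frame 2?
3.4

The cyan star moved from (4.0, 4.6) to (7.3, 3.7), a distance of √(3.3² + 0.9²) ≈ 3.4.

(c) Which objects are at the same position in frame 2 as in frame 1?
the green star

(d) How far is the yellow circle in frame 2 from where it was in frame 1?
0.8

The yellow circle moved from (8.6, 0.5) to (7.9, 0.8), a distance of √(0.7² + 0.3²) ≈ 0.8.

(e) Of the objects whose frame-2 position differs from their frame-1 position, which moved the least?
the yellow circle

(moved 0.8)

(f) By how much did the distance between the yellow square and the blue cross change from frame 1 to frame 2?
+2.9

Distance in frame 1: 2.9. Distance in frame 2: 5.8.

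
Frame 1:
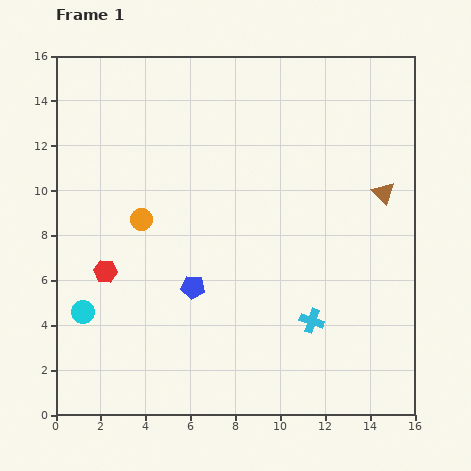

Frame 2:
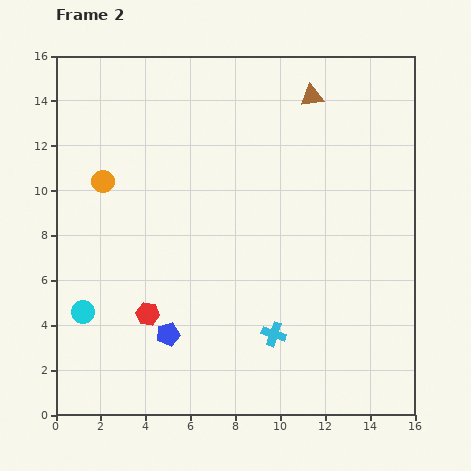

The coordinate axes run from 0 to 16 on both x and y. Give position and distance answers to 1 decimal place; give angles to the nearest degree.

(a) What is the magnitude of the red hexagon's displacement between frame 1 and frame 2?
2.7

The red hexagon moved from (2.2, 6.4) to (4.1, 4.5), a distance of √(1.9² + 1.9²) ≈ 2.7.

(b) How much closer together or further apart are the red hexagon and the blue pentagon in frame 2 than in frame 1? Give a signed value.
-2.7

Distance in frame 1: 4.0. Distance in frame 2: 1.3.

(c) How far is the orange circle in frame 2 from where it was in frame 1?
2.4

The orange circle moved from (3.8, 8.7) to (2.1, 10.4), a distance of √(1.7² + 1.7²) ≈ 2.4.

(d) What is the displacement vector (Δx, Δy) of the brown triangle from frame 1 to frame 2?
(-3.2, 4.3)

The brown triangle was at (14.6, 9.9) in frame 1 and (11.4, 14.2) in frame 2.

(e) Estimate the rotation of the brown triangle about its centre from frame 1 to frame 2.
54° counter-clockwise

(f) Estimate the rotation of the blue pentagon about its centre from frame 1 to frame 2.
20° counter-clockwise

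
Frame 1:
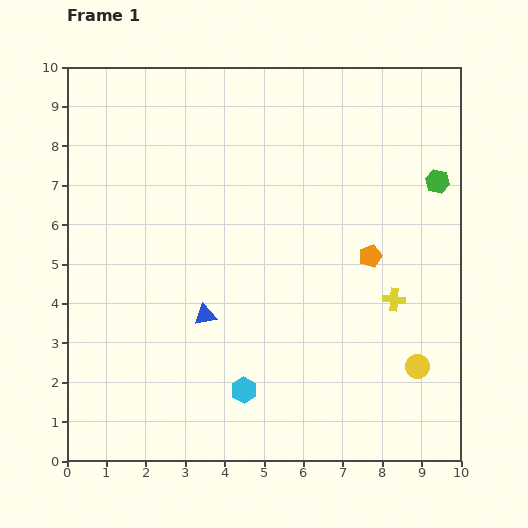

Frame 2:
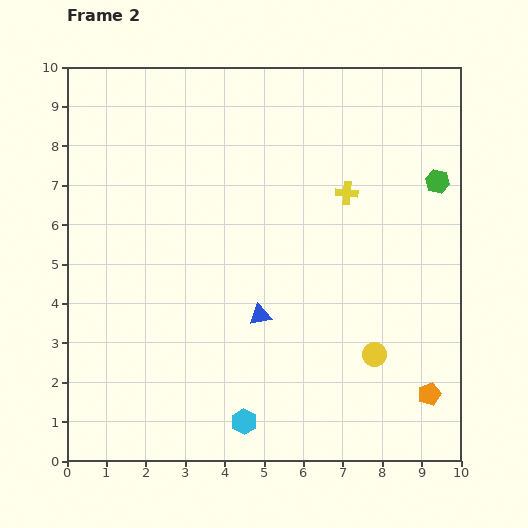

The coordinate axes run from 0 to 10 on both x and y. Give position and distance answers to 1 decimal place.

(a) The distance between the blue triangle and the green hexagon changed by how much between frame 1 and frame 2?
-1.2

Distance in frame 1: 6.8. Distance in frame 2: 5.6.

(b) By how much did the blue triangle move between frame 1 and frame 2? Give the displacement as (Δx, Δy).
(1.4, 0.0)

The blue triangle was at (3.5, 3.7) in frame 1 and (4.9, 3.7) in frame 2.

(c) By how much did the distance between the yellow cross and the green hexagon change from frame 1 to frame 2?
-0.9

Distance in frame 1: 3.2. Distance in frame 2: 2.3.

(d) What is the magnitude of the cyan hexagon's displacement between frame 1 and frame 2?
0.8

The cyan hexagon moved from (4.5, 1.8) to (4.5, 1.0), a distance of √(0.0² + 0.8²) ≈ 0.8.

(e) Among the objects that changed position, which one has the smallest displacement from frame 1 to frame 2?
the cyan hexagon

(moved 0.8)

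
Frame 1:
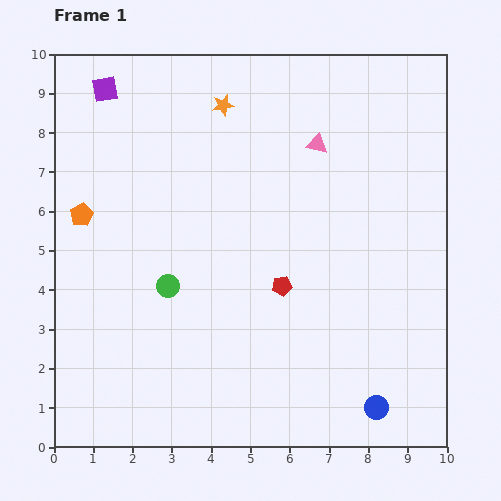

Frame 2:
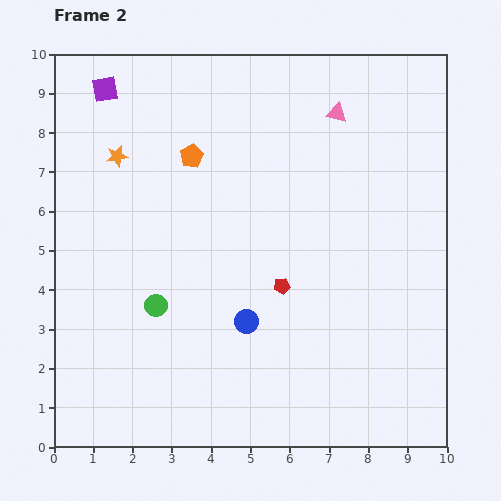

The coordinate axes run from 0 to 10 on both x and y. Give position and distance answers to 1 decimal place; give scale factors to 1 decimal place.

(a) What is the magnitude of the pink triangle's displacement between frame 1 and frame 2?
0.9

The pink triangle moved from (6.7, 7.7) to (7.2, 8.5), a distance of √(0.5² + 0.8²) ≈ 0.9.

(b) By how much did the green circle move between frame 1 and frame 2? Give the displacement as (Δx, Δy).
(-0.3, -0.5)

The green circle was at (2.9, 4.1) in frame 1 and (2.6, 3.6) in frame 2.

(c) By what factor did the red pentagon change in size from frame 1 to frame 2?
0.8×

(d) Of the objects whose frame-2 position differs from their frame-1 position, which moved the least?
the green circle

(moved 0.6)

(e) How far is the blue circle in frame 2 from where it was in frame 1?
4.0

The blue circle moved from (8.2, 1.0) to (4.9, 3.2), a distance of √(3.3² + 2.2²) ≈ 4.0.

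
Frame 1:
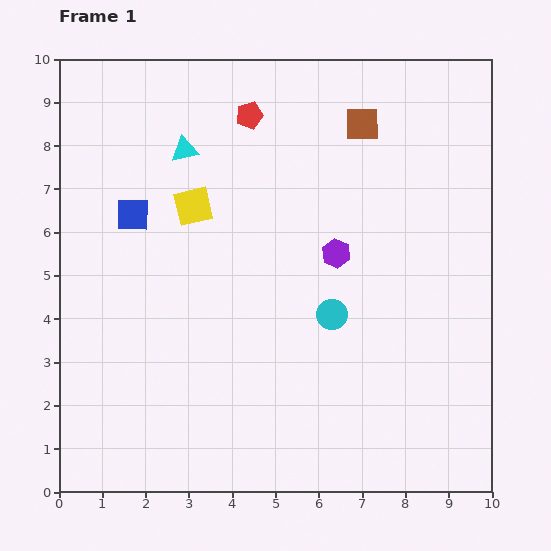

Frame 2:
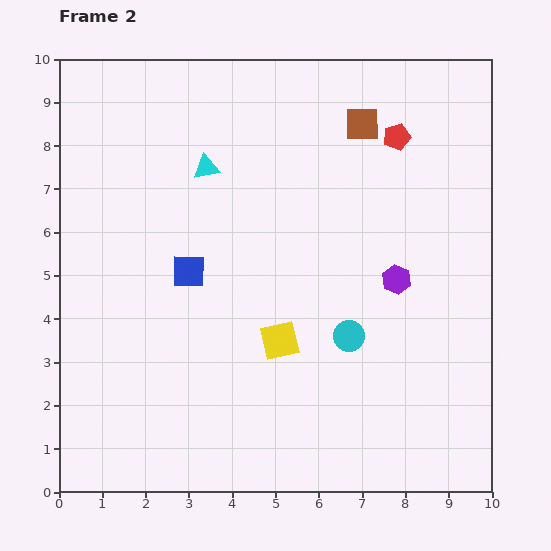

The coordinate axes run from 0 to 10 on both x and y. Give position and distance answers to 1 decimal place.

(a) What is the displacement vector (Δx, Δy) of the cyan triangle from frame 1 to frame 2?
(0.5, -0.4)

The cyan triangle was at (2.9, 7.9) in frame 1 and (3.4, 7.5) in frame 2.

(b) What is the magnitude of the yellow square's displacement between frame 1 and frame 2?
3.7

The yellow square moved from (3.1, 6.6) to (5.1, 3.5), a distance of √(2.0² + 3.1²) ≈ 3.7.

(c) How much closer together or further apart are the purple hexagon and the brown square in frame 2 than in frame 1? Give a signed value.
+0.6

Distance in frame 1: 3.1. Distance in frame 2: 3.7.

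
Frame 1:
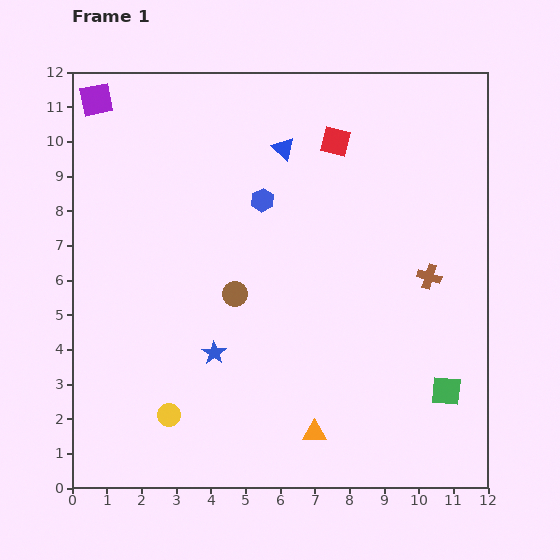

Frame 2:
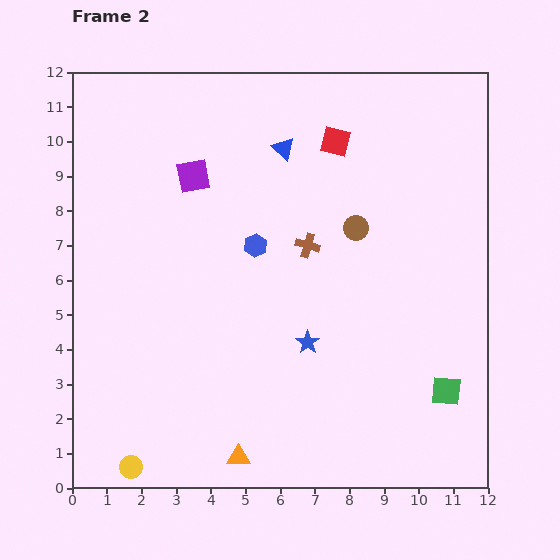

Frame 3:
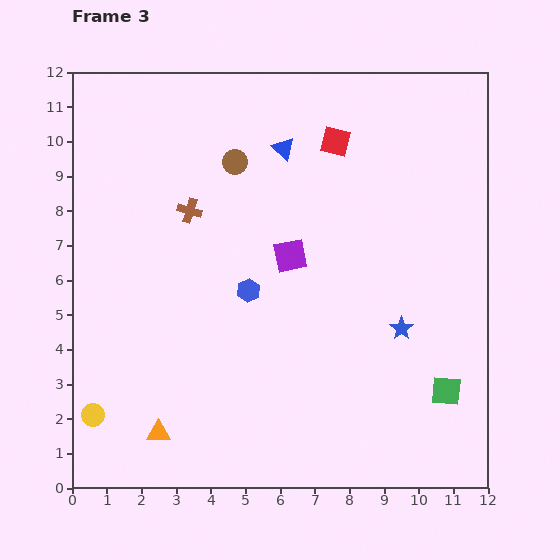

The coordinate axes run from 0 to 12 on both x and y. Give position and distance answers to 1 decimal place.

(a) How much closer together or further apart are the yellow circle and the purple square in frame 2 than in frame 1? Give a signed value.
-0.7

Distance in frame 1: 9.3. Distance in frame 2: 8.6.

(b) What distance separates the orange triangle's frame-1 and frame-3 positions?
4.5

The orange triangle moved from (7.0, 1.6) to (2.5, 1.6), a distance of √(4.5² + 0.0²) ≈ 4.5.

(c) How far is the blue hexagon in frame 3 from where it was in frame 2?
1.3

The blue hexagon moved from (5.3, 7.0) to (5.1, 5.7), a distance of √(0.2² + 1.3²) ≈ 1.3.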